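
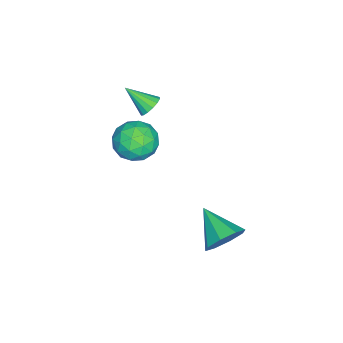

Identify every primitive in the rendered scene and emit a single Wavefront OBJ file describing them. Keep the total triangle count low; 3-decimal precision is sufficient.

v -1.551 -3.07 0.987
v -0.911 -3.029 0.05
v -2.769 -4.131 0.11
v -2.129 -4.09 -0.827
v -1.763 -4.657 0.086
v -1.01 -4.002 0.628
v -2.67 -3.158 -0.468
v -1.917 -2.503 0.074
v -1.603 -3.084 -0.85
v -1.042 -4.011 -0.507
v -2.638 -3.149 0.667
v -2.077 -4.076 1.01
v -1.124 -2.957 0.595
v -2.556 -4.203 -0.435
v -2.341 -4.537 0.102
v -1.965 -4.513 -0.449
v -1.183 -3.528 0.935
v -0.807 -3.504 0.384
v -1.307 -4.461 0.406
v -2.873 -3.656 -0.224
v -2.497 -3.632 -0.775
v -1.715 -2.647 0.609
v -1.339 -2.623 0.058
v -2.373 -2.699 -0.246
v -1.155 -2.965 -0.484
v -1.87 -3.588 -1
v -2.188 -3.041 -0.789
v -1.746 -2.655 -0.47
v -0.825 -3.509 -0.283
v -1.541 -4.133 -0.798
v -1.326 -4.466 -0.261
v -0.883 -4.081 0.057
v -1.232 -3.542 -0.811
v -2.139 -3.027 0.958
v -2.855 -3.651 0.443
v -2.797 -3.079 0.103
v -2.354 -2.694 0.421
v -1.81 -3.572 1.16
v -2.525 -4.195 0.644
v -1.934 -4.505 0.63
v -1.492 -4.119 0.949
v -2.448 -3.618 0.971
v -1.644 -2.784 3.076
v -1.042 -2.895 2.977
v -1.716 -3.976 3.984
v -1.05 -2.701 3.232
v -1.217 -2.528 3.446
v -1.498 -2.424 3.56
v -1.819 -2.417 3.544
v -2.092 -2.508 3.404
v -2.246 -2.673 3.175
v -2.238 -2.867 2.92
v -2.071 -3.04 2.707
v -1.79 -3.143 2.593
v -1.47 -3.151 2.608
v -1.196 -3.06 2.749
v 2.284 1.861 -1.211
v 2.944 1.834 -0.447
v 1.256 0.559 -0.369
v 2.381 2.352 -0.333
v 1.761 2.582 -0.734
v 1.447 2.39 -1.414
v 1.624 1.888 -1.975
v 2.187 1.371 -2.088
v 2.807 1.141 -1.688
v 3.12 1.332 -1.008
f 1 38 17
f 38 12 41
f 17 41 6
f 38 41 17
f 1 17 13
f 17 6 18
f 13 18 2
f 17 18 13
f 1 13 22
f 13 2 23
f 22 23 8
f 13 23 22
f 1 22 34
f 22 8 37
f 34 37 11
f 22 37 34
f 1 34 38
f 34 11 42
f 38 42 12
f 34 42 38
f 2 18 29
f 18 6 32
f 29 32 10
f 18 32 29
f 6 41 19
f 41 12 40
f 19 40 5
f 41 40 19
f 12 42 39
f 42 11 35
f 39 35 3
f 42 35 39
f 11 37 36
f 37 8 24
f 36 24 7
f 37 24 36
f 8 23 28
f 23 2 25
f 28 25 9
f 23 25 28
f 4 30 16
f 30 10 31
f 16 31 5
f 30 31 16
f 4 16 14
f 16 5 15
f 14 15 3
f 16 15 14
f 4 14 21
f 14 3 20
f 21 20 7
f 14 20 21
f 4 21 26
f 21 7 27
f 26 27 9
f 21 27 26
f 4 26 30
f 26 9 33
f 30 33 10
f 26 33 30
f 5 31 19
f 31 10 32
f 19 32 6
f 31 32 19
f 3 15 39
f 15 5 40
f 39 40 12
f 15 40 39
f 7 20 36
f 20 3 35
f 36 35 11
f 20 35 36
f 9 27 28
f 27 7 24
f 28 24 8
f 27 24 28
f 10 33 29
f 33 9 25
f 29 25 2
f 33 25 29
f 44 43 46
f 44 46 45
f 46 43 47
f 46 47 45
f 47 43 48
f 47 48 45
f 48 43 49
f 48 49 45
f 49 43 50
f 49 50 45
f 50 43 51
f 50 51 45
f 51 43 52
f 51 52 45
f 52 43 53
f 52 53 45
f 53 43 54
f 53 54 45
f 54 43 55
f 54 55 45
f 55 43 56
f 55 56 45
f 56 43 44
f 56 44 45
f 58 57 60
f 58 60 59
f 60 57 61
f 60 61 59
f 61 57 62
f 61 62 59
f 62 57 63
f 62 63 59
f 63 57 64
f 63 64 59
f 64 57 65
f 64 65 59
f 65 57 66
f 65 66 59
f 66 57 58
f 66 58 59



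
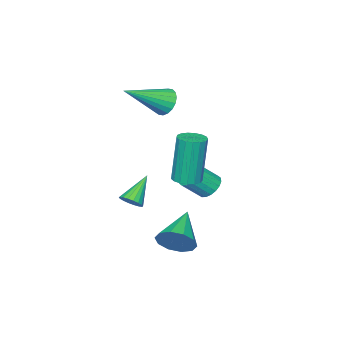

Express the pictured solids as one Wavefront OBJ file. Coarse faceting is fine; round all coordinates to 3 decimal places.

v 2.663 3.875 0.391
v 3.239 4.022 0.473
v 2.932 4.032 2.611
v 2.357 3.885 2.529
v 3.106 4.275 0.452
v 2.799 4.286 2.591
v 2.871 4.437 0.418
v 2.564 4.448 2.556
v 2.589 4.47 0.377
v 2.282 4.481 2.515
v 2.324 4.366 0.34
v 2.017 4.377 2.478
v 2.136 4.15 0.314
v 1.829 4.161 2.452
v 2.07 3.871 0.306
v 1.763 3.882 2.444
v 2.139 3.593 0.317
v 1.832 3.603 2.455
v 2.329 3.379 0.345
v 2.022 3.39 2.483
v 2.595 3.279 0.384
v 2.288 3.289 2.522
v 2.877 3.315 0.424
v 2.57 3.326 2.562
v 3.11 3.479 0.457
v 2.803 3.49 2.595
v 3.241 3.734 0.475
v 2.934 3.745 2.613
v 2.807 3.459 -3.229
v 3.281 3.023 -2.675
v 1.313 2.801 -2.471
v 3.179 3.494 -2.466
v 2.935 3.952 -2.549
v 2.642 4.222 -2.892
v 2.412 4.2 -3.363
v 2.333 3.895 -3.784
v 2.435 3.424 -3.993
v 2.679 2.966 -3.91
v 2.971 2.697 -3.567
v 3.201 2.718 -3.095
v 3.301 1.598 -1.458
v 3.598 1.294 -1.158
v 2.219 1.502 -0.482
v 3.648 1.507 -1.082
v 3.629 1.738 -1.08
v 3.546 1.941 -1.153
v 3.413 2.076 -1.287
v 3.259 2.116 -1.454
v 3.112 2.053 -1.622
v 3.003 1.901 -1.758
v 2.953 1.688 -1.834
v 2.972 1.457 -1.836
v 3.056 1.255 -1.763
v 3.188 1.12 -1.629
v 3.343 1.079 -1.462
v 3.489 1.142 -1.294
v -1.927 1.322 -3.029
v -1.398 1.547 -3.333
v -0.725 1.042 -2.535
v -1.253 0.818 -2.231
v -1.46 1.759 -3.147
v -0.786 1.254 -2.349
v -1.614 1.885 -2.937
v -0.941 1.38 -2.139
v -1.83 1.899 -2.746
v -1.157 1.394 -1.947
v -2.066 1.8 -2.61
v -1.392 1.295 -1.812
v -2.274 1.605 -2.558
v -1.6 1.1 -1.759
v -2.413 1.355 -2.599
v -1.739 0.85 -1.8
v -2.455 1.098 -2.725
v -1.782 0.593 -1.927
v -2.394 0.886 -2.911
v -1.72 0.381 -2.113
v -2.239 0.76 -3.121
v -1.566 0.255 -2.323
v -2.023 0.746 -3.313
v -1.35 0.241 -2.514
v -1.788 0.845 -3.448
v -1.114 0.34 -2.65
v -1.58 1.04 -3.501
v -0.906 0.535 -2.702
v -1.441 1.29 -3.46
v -0.767 0.785 -2.661
v -1.25 -0.488 1.61
v -0.822 -0.263 1.077
v 0.47 -1.252 2.67
v -0.83 -0.01 1.273
v -0.922 0.148 1.536
v -1.078 0.181 1.814
v -1.269 0.081 2.051
v -1.456 -0.132 2.201
v -1.602 -0.415 2.234
v -1.678 -0.713 2.143
v -1.67 -0.966 1.947
v -1.578 -1.124 1.684
v -1.422 -1.157 1.406
v -1.231 -1.057 1.169
v -1.044 -0.844 1.019
v -0.898 -0.561 0.986
f 2 1 5
f 2 5 3
f 3 5 6
f 3 6 4
f 5 1 7
f 5 7 6
f 6 7 8
f 6 8 4
f 7 1 9
f 7 9 8
f 8 9 10
f 8 10 4
f 9 1 11
f 9 11 10
f 10 11 12
f 10 12 4
f 11 1 13
f 11 13 12
f 12 13 14
f 12 14 4
f 13 1 15
f 13 15 14
f 14 15 16
f 14 16 4
f 15 1 17
f 15 17 16
f 16 17 18
f 16 18 4
f 17 1 19
f 17 19 18
f 18 19 20
f 18 20 4
f 19 1 21
f 19 21 20
f 20 21 22
f 20 22 4
f 21 1 23
f 21 23 22
f 22 23 24
f 22 24 4
f 23 1 25
f 23 25 24
f 24 25 26
f 24 26 4
f 25 1 27
f 25 27 26
f 26 27 28
f 26 28 4
f 27 1 2
f 27 2 28
f 28 2 3
f 28 3 4
f 30 29 32
f 30 32 31
f 32 29 33
f 32 33 31
f 33 29 34
f 33 34 31
f 34 29 35
f 34 35 31
f 35 29 36
f 35 36 31
f 36 29 37
f 36 37 31
f 37 29 38
f 37 38 31
f 38 29 39
f 38 39 31
f 39 29 40
f 39 40 31
f 40 29 30
f 40 30 31
f 42 41 44
f 42 44 43
f 44 41 45
f 44 45 43
f 45 41 46
f 45 46 43
f 46 41 47
f 46 47 43
f 47 41 48
f 47 48 43
f 48 41 49
f 48 49 43
f 49 41 50
f 49 50 43
f 50 41 51
f 50 51 43
f 51 41 52
f 51 52 43
f 52 41 53
f 52 53 43
f 53 41 54
f 53 54 43
f 54 41 55
f 54 55 43
f 55 41 56
f 55 56 43
f 56 41 42
f 56 42 43
f 58 57 61
f 58 61 59
f 59 61 62
f 59 62 60
f 61 57 63
f 61 63 62
f 62 63 64
f 62 64 60
f 63 57 65
f 63 65 64
f 64 65 66
f 64 66 60
f 65 57 67
f 65 67 66
f 66 67 68
f 66 68 60
f 67 57 69
f 67 69 68
f 68 69 70
f 68 70 60
f 69 57 71
f 69 71 70
f 70 71 72
f 70 72 60
f 71 57 73
f 71 73 72
f 72 73 74
f 72 74 60
f 73 57 75
f 73 75 74
f 74 75 76
f 74 76 60
f 75 57 77
f 75 77 76
f 76 77 78
f 76 78 60
f 77 57 79
f 77 79 78
f 78 79 80
f 78 80 60
f 79 57 81
f 79 81 80
f 80 81 82
f 80 82 60
f 81 57 83
f 81 83 82
f 82 83 84
f 82 84 60
f 83 57 85
f 83 85 84
f 84 85 86
f 84 86 60
f 85 57 58
f 85 58 86
f 86 58 59
f 86 59 60
f 88 87 90
f 88 90 89
f 90 87 91
f 90 91 89
f 91 87 92
f 91 92 89
f 92 87 93
f 92 93 89
f 93 87 94
f 93 94 89
f 94 87 95
f 94 95 89
f 95 87 96
f 95 96 89
f 96 87 97
f 96 97 89
f 97 87 98
f 97 98 89
f 98 87 99
f 98 99 89
f 99 87 100
f 99 100 89
f 100 87 101
f 100 101 89
f 101 87 102
f 101 102 89
f 102 87 88
f 102 88 89



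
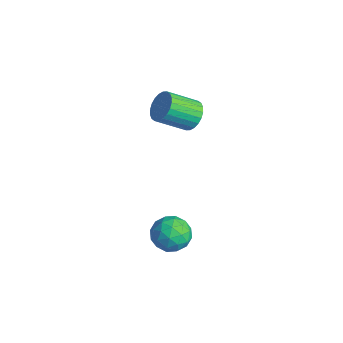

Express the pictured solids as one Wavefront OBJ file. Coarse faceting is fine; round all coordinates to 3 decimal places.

v -2.242 1.051 -1.021
v -1.379 0.893 -0.871
v -1.835 -0.589 0.192
v -2.698 -0.431 0.041
v -1.456 1.106 -0.607
v -1.912 -0.376 0.455
v -1.652 1.31 -0.407
v -2.109 -0.172 0.656
v -1.939 1.475 -0.3
v -2.395 -0.007 0.763
v -2.271 1.575 -0.303
v -2.728 0.093 0.76
v -2.599 1.596 -0.415
v -3.056 0.114 0.648
v -2.873 1.533 -0.62
v -3.329 0.051 0.443
v -3.05 1.398 -0.885
v -3.507 -0.085 0.177
v -3.105 1.209 -1.172
v -3.561 -0.273 -0.109
v -3.028 0.996 -1.435
v -3.484 -0.486 -0.373
v -2.831 0.792 -1.636
v -3.288 -0.69 -0.573
v -2.545 0.627 -1.743
v -3.001 -0.855 -0.68
v -2.212 0.527 -1.74
v -2.669 -0.955 -0.677
v -1.884 0.506 -1.628
v -2.341 -0.976 -0.565
v -1.611 0.569 -1.423
v -2.067 -0.913 -0.36
v -1.433 0.705 -1.157
v -1.89 -0.778 -0.095
v 3.186 -2.737 -3.911
v 4.002 -2.612 -3.295
v 2.758 -4.108 -3.065
v 3.574 -3.983 -2.449
v 2.786 -3.321 -2.401
v 3.051 -2.473 -2.924
v 3.709 -4.247 -3.436
v 3.974 -3.399 -3.959
v 4.326 -3.545 -3.001
v 3.755 -2.973 -2.362
v 3.005 -3.747 -3.998
v 2.434 -3.175 -3.359
v 3.632 -2.554 -3.677
v 3.128 -4.166 -2.683
v 2.665 -3.777 -2.655
v 3.145 -3.703 -2.293
v 3.072 -2.472 -3.459
v 3.552 -2.399 -3.097
v 2.838 -2.816 -2.572
v 3.208 -4.321 -3.263
v 3.688 -4.248 -2.901
v 3.615 -3.017 -4.067
v 4.095 -2.943 -3.705
v 3.922 -3.904 -3.788
v 4.302 -3.029 -3.142
v 4.05 -3.835 -2.645
v 4.129 -3.99 -3.226
v 4.285 -3.492 -3.533
v 3.966 -2.692 -2.766
v 3.715 -3.499 -2.269
v 3.252 -3.109 -2.241
v 3.407 -2.611 -2.548
v 4.156 -3.241 -2.594
v 3.045 -3.221 -4.091
v 2.794 -4.028 -3.594
v 3.353 -4.109 -3.812
v 3.508 -3.611 -4.119
v 2.71 -2.885 -3.715
v 2.458 -3.691 -3.218
v 2.475 -3.228 -2.827
v 2.631 -2.73 -3.134
v 2.604 -3.479 -3.766
f 2 1 5
f 2 5 3
f 3 5 6
f 3 6 4
f 5 1 7
f 5 7 6
f 6 7 8
f 6 8 4
f 7 1 9
f 7 9 8
f 8 9 10
f 8 10 4
f 9 1 11
f 9 11 10
f 10 11 12
f 10 12 4
f 11 1 13
f 11 13 12
f 12 13 14
f 12 14 4
f 13 1 15
f 13 15 14
f 14 15 16
f 14 16 4
f 15 1 17
f 15 17 16
f 16 17 18
f 16 18 4
f 17 1 19
f 17 19 18
f 18 19 20
f 18 20 4
f 19 1 21
f 19 21 20
f 20 21 22
f 20 22 4
f 21 1 23
f 21 23 22
f 22 23 24
f 22 24 4
f 23 1 25
f 23 25 24
f 24 25 26
f 24 26 4
f 25 1 27
f 25 27 26
f 26 27 28
f 26 28 4
f 27 1 29
f 27 29 28
f 28 29 30
f 28 30 4
f 29 1 31
f 29 31 30
f 30 31 32
f 30 32 4
f 31 1 33
f 31 33 32
f 32 33 34
f 32 34 4
f 33 1 2
f 33 2 34
f 34 2 3
f 34 3 4
f 35 72 51
f 72 46 75
f 51 75 40
f 72 75 51
f 35 51 47
f 51 40 52
f 47 52 36
f 51 52 47
f 35 47 56
f 47 36 57
f 56 57 42
f 47 57 56
f 35 56 68
f 56 42 71
f 68 71 45
f 56 71 68
f 35 68 72
f 68 45 76
f 72 76 46
f 68 76 72
f 36 52 63
f 52 40 66
f 63 66 44
f 52 66 63
f 40 75 53
f 75 46 74
f 53 74 39
f 75 74 53
f 46 76 73
f 76 45 69
f 73 69 37
f 76 69 73
f 45 71 70
f 71 42 58
f 70 58 41
f 71 58 70
f 42 57 62
f 57 36 59
f 62 59 43
f 57 59 62
f 38 64 50
f 64 44 65
f 50 65 39
f 64 65 50
f 38 50 48
f 50 39 49
f 48 49 37
f 50 49 48
f 38 48 55
f 48 37 54
f 55 54 41
f 48 54 55
f 38 55 60
f 55 41 61
f 60 61 43
f 55 61 60
f 38 60 64
f 60 43 67
f 64 67 44
f 60 67 64
f 39 65 53
f 65 44 66
f 53 66 40
f 65 66 53
f 37 49 73
f 49 39 74
f 73 74 46
f 49 74 73
f 41 54 70
f 54 37 69
f 70 69 45
f 54 69 70
f 43 61 62
f 61 41 58
f 62 58 42
f 61 58 62
f 44 67 63
f 67 43 59
f 63 59 36
f 67 59 63



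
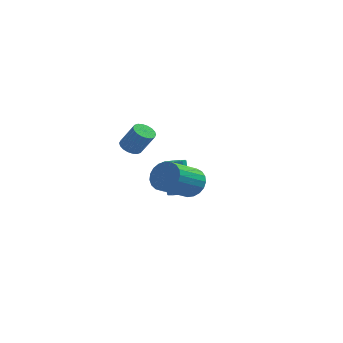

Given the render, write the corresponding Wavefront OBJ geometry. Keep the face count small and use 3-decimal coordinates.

v 0.526 2.138 -4.041
v 0.985 2.569 -4.046
v 0.553 3.053 -1.964
v 0.094 2.622 -1.959
v 0.655 2.744 -4.155
v 0.223 3.228 -2.074
v 0.275 2.687 -4.22
v -0.157 3.171 -2.139
v -0.009 2.421 -4.217
v -0.44 2.905 -2.136
v -0.088 2.046 -4.147
v -0.52 2.53 -2.065
v 0.067 1.707 -4.036
v -0.365 2.191 -1.954
v 0.397 1.532 -3.926
v -0.035 2.016 -1.845
v 0.777 1.589 -3.861
v 0.345 2.073 -1.78
v 1.06 1.855 -3.864
v 0.629 2.339 -1.783
v 1.14 2.23 -3.935
v 0.708 2.714 -1.853
v 2.811 -2.841 -1.091
v 3.437 -3.36 -1.5
v 2.695 -4.998 -0.557
v 2.069 -4.479 -0.149
v 3.615 -3.257 -1.183
v 2.873 -4.895 -0.24
v 3.654 -3.083 -0.849
v 2.912 -4.721 0.094
v 3.547 -2.867 -0.557
v 2.806 -4.505 0.386
v 3.313 -2.646 -0.358
v 2.572 -4.284 0.585
v 2.992 -2.459 -0.286
v 2.251 -4.097 0.657
v 2.64 -2.338 -0.353
v 1.898 -3.976 0.59
v 2.317 -2.304 -0.547
v 1.576 -3.942 0.396
v 2.08 -2.363 -0.836
v 1.338 -4.001 0.107
v 1.969 -2.505 -1.169
v 1.227 -4.142 -0.226
v 2.003 -2.704 -1.488
v 1.262 -4.342 -0.545
v 2.178 -2.928 -1.739
v 1.436 -4.565 -0.796
v 2.461 -3.136 -1.878
v 1.72 -4.774 -0.935
v 2.805 -3.293 -1.881
v 2.064 -4.931 -0.938
v 3.15 -3.373 -1.747
v 2.409 -5.01 -0.805
v -0.336 -2.592 0.825
v 0.023 -2.116 0.657
v 0.814 -2.291 1.847
v 0.456 -2.768 2.015
v -0.175 -1.994 0.806
v 0.617 -2.169 1.996
v -0.404 -1.991 0.959
v 0.387 -2.166 2.149
v -0.62 -2.107 1.086
v 0.171 -2.282 2.276
v -0.78 -2.319 1.161
v 0.012 -2.494 2.351
v -0.852 -2.586 1.169
v -0.06 -2.761 2.359
v -0.821 -2.853 1.109
v -0.029 -3.028 2.299
v -0.694 -3.069 0.993
v 0.097 -3.244 2.183
v -0.497 -3.191 0.844
v 0.295 -3.366 2.034
v -0.267 -3.194 0.691
v 0.524 -3.369 1.881
v -0.051 -3.078 0.564
v 0.74 -3.253 1.754
v 0.108 -2.866 0.489
v 0.9 -3.041 1.679
v 0.18 -2.599 0.481
v 0.972 -2.774 1.671
v 0.149 -2.332 0.541
v 0.941 -2.507 1.731
f 2 1 5
f 2 5 3
f 3 5 6
f 3 6 4
f 5 1 7
f 5 7 6
f 6 7 8
f 6 8 4
f 7 1 9
f 7 9 8
f 8 9 10
f 8 10 4
f 9 1 11
f 9 11 10
f 10 11 12
f 10 12 4
f 11 1 13
f 11 13 12
f 12 13 14
f 12 14 4
f 13 1 15
f 13 15 14
f 14 15 16
f 14 16 4
f 15 1 17
f 15 17 16
f 16 17 18
f 16 18 4
f 17 1 19
f 17 19 18
f 18 19 20
f 18 20 4
f 19 1 21
f 19 21 20
f 20 21 22
f 20 22 4
f 21 1 2
f 21 2 22
f 22 2 3
f 22 3 4
f 24 23 27
f 24 27 25
f 25 27 28
f 25 28 26
f 27 23 29
f 27 29 28
f 28 29 30
f 28 30 26
f 29 23 31
f 29 31 30
f 30 31 32
f 30 32 26
f 31 23 33
f 31 33 32
f 32 33 34
f 32 34 26
f 33 23 35
f 33 35 34
f 34 35 36
f 34 36 26
f 35 23 37
f 35 37 36
f 36 37 38
f 36 38 26
f 37 23 39
f 37 39 38
f 38 39 40
f 38 40 26
f 39 23 41
f 39 41 40
f 40 41 42
f 40 42 26
f 41 23 43
f 41 43 42
f 42 43 44
f 42 44 26
f 43 23 45
f 43 45 44
f 44 45 46
f 44 46 26
f 45 23 47
f 45 47 46
f 46 47 48
f 46 48 26
f 47 23 49
f 47 49 48
f 48 49 50
f 48 50 26
f 49 23 51
f 49 51 50
f 50 51 52
f 50 52 26
f 51 23 53
f 51 53 52
f 52 53 54
f 52 54 26
f 53 23 24
f 53 24 54
f 54 24 25
f 54 25 26
f 56 55 59
f 56 59 57
f 57 59 60
f 57 60 58
f 59 55 61
f 59 61 60
f 60 61 62
f 60 62 58
f 61 55 63
f 61 63 62
f 62 63 64
f 62 64 58
f 63 55 65
f 63 65 64
f 64 65 66
f 64 66 58
f 65 55 67
f 65 67 66
f 66 67 68
f 66 68 58
f 67 55 69
f 67 69 68
f 68 69 70
f 68 70 58
f 69 55 71
f 69 71 70
f 70 71 72
f 70 72 58
f 71 55 73
f 71 73 72
f 72 73 74
f 72 74 58
f 73 55 75
f 73 75 74
f 74 75 76
f 74 76 58
f 75 55 77
f 75 77 76
f 76 77 78
f 76 78 58
f 77 55 79
f 77 79 78
f 78 79 80
f 78 80 58
f 79 55 81
f 79 81 80
f 80 81 82
f 80 82 58
f 81 55 83
f 81 83 82
f 82 83 84
f 82 84 58
f 83 55 56
f 83 56 84
f 84 56 57
f 84 57 58



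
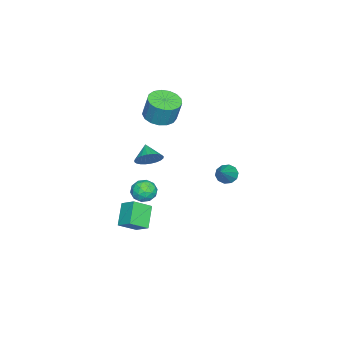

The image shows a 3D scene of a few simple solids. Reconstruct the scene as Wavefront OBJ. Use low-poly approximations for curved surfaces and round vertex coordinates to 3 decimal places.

v 1.919 0.599 1.756
v 2.5 0.358 2.312
v 1.121 0.081 2.364
v 2.408 0.646 2.437
v 2.242 0.928 2.458
v 2.026 1.159 2.372
v 1.794 1.305 2.193
v 1.581 1.344 1.947
v 1.42 1.269 1.671
v 1.335 1.093 1.409
v 1.338 0.841 1.199
v 1.43 0.552 1.074
v 1.597 0.27 1.053
v 1.812 0.039 1.139
v 2.044 -0.107 1.318
v 2.257 -0.146 1.565
v 2.419 -0.071 1.84
v 2.504 0.106 2.102
v -2.958 3.584 -1.942
v -2.523 3.586 -2.49
v -1.442 3.696 -0.738
v -2.626 3.996 -2.399
v -2.855 4.249 -2.134
v -3.124 4.248 -1.795
v -3.33 3.993 -1.512
v -3.394 3.582 -1.394
v -3.291 3.171 -1.485
v -3.061 2.919 -1.75
v -2.793 2.92 -2.089
v -2.587 3.175 -2.372
v -1.006 -0.199 -2.612
v -0.557 -0.199 -3.323
v -0.063 -0.981 -2.017
v 0.386 -0.981 -2.728
v 0.312 -0.274 -2.278
v -0.271 0.209 -2.645
v -0.349 -1.389 -2.695
v -0.932 -0.906 -3.062
v -0.151 -0.934 -3.374
v 0.257 -0.246 -3.117
v -0.877 -0.934 -2.223
v -0.469 -0.246 -1.966
v -0.864 -0.131 -3.019
v 0.244 -1.049 -2.321
v 0.201 -0.634 -2.056
v 0.464 -0.634 -2.474
v -0.696 0.109 -2.621
v -0.432 0.109 -3.039
v 0.079 0.065 -2.425
v -0.188 -1.289 -2.301
v 0.076 -1.289 -2.719
v -1.084 -0.546 -2.866
v -0.821 -0.546 -3.284
v -0.699 -1.245 -2.915
v -0.362 -0.563 -3.468
v 0.192 -1.022 -3.118
v -0.24 -1.262 -3.099
v -0.582 -0.978 -3.315
v -0.122 -0.158 -3.316
v 0.432 -0.617 -2.967
v 0.389 -0.202 -2.702
v 0.047 0.082 -2.918
v 0.117 -0.59 -3.347
v -1.052 -0.563 -2.373
v -0.498 -1.022 -2.024
v -0.667 -1.262 -2.422
v -1.009 -0.978 -2.638
v -0.812 -0.158 -2.222
v -0.258 -0.617 -1.872
v -0.038 -0.202 -2.025
v -0.38 0.082 -2.241
v -0.737 -0.59 -1.993
v -2.132 -0.285 2.784
v -1.302 -0.877 2.834
v -1.099 -0.467 4.326
v -1.928 0.125 4.276
v -1.128 -0.444 2.691
v -0.925 -0.034 4.183
v -1.184 0.025 2.57
v -0.981 0.436 4.061
v -1.457 0.424 2.497
v -1.254 0.834 3.989
v -1.884 0.66 2.491
v -1.681 1.07 3.982
v -2.368 0.679 2.551
v -2.165 1.09 4.042
v -2.798 0.478 2.665
v -2.595 0.888 4.156
v -3.075 0.101 2.807
v -2.872 0.512 4.298
v -3.136 -0.363 2.943
v -2.933 0.047 4.434
v -2.967 -0.81 3.043
v -2.764 -0.4 4.534
v -2.606 -1.137 3.083
v -2.403 -0.727 4.575
v -2.137 -1.268 3.056
v -1.934 -0.858 4.547
v -1.666 -1.175 2.966
v -1.463 -0.764 4.457
v -0.006 -0.726 -3.996
v 0.355 0.162 -3.378
v 1.205 -0.497 -5.032
v 1.565 0.391 -4.414
v 0.775 -1.551 -3.266
v 1.135 -0.663 -2.648
v 1.985 -1.322 -4.302
v 2.346 -0.434 -3.684
f 2 1 4
f 2 4 3
f 4 1 5
f 4 5 3
f 5 1 6
f 5 6 3
f 6 1 7
f 6 7 3
f 7 1 8
f 7 8 3
f 8 1 9
f 8 9 3
f 9 1 10
f 9 10 3
f 10 1 11
f 10 11 3
f 11 1 12
f 11 12 3
f 12 1 13
f 12 13 3
f 13 1 14
f 13 14 3
f 14 1 15
f 14 15 3
f 15 1 16
f 15 16 3
f 16 1 17
f 16 17 3
f 17 1 18
f 17 18 3
f 18 1 2
f 18 2 3
f 20 19 22
f 20 22 21
f 22 19 23
f 22 23 21
f 23 19 24
f 23 24 21
f 24 19 25
f 24 25 21
f 25 19 26
f 25 26 21
f 26 19 27
f 26 27 21
f 27 19 28
f 27 28 21
f 28 19 29
f 28 29 21
f 29 19 30
f 29 30 21
f 30 19 20
f 30 20 21
f 31 68 47
f 68 42 71
f 47 71 36
f 68 71 47
f 31 47 43
f 47 36 48
f 43 48 32
f 47 48 43
f 31 43 52
f 43 32 53
f 52 53 38
f 43 53 52
f 31 52 64
f 52 38 67
f 64 67 41
f 52 67 64
f 31 64 68
f 64 41 72
f 68 72 42
f 64 72 68
f 32 48 59
f 48 36 62
f 59 62 40
f 48 62 59
f 36 71 49
f 71 42 70
f 49 70 35
f 71 70 49
f 42 72 69
f 72 41 65
f 69 65 33
f 72 65 69
f 41 67 66
f 67 38 54
f 66 54 37
f 67 54 66
f 38 53 58
f 53 32 55
f 58 55 39
f 53 55 58
f 34 60 46
f 60 40 61
f 46 61 35
f 60 61 46
f 34 46 44
f 46 35 45
f 44 45 33
f 46 45 44
f 34 44 51
f 44 33 50
f 51 50 37
f 44 50 51
f 34 51 56
f 51 37 57
f 56 57 39
f 51 57 56
f 34 56 60
f 56 39 63
f 60 63 40
f 56 63 60
f 35 61 49
f 61 40 62
f 49 62 36
f 61 62 49
f 33 45 69
f 45 35 70
f 69 70 42
f 45 70 69
f 37 50 66
f 50 33 65
f 66 65 41
f 50 65 66
f 39 57 58
f 57 37 54
f 58 54 38
f 57 54 58
f 40 63 59
f 63 39 55
f 59 55 32
f 63 55 59
f 74 73 77
f 74 77 75
f 75 77 78
f 75 78 76
f 77 73 79
f 77 79 78
f 78 79 80
f 78 80 76
f 79 73 81
f 79 81 80
f 80 81 82
f 80 82 76
f 81 73 83
f 81 83 82
f 82 83 84
f 82 84 76
f 83 73 85
f 83 85 84
f 84 85 86
f 84 86 76
f 85 73 87
f 85 87 86
f 86 87 88
f 86 88 76
f 87 73 89
f 87 89 88
f 88 89 90
f 88 90 76
f 89 73 91
f 89 91 90
f 90 91 92
f 90 92 76
f 91 73 93
f 91 93 92
f 92 93 94
f 92 94 76
f 93 73 95
f 93 95 94
f 94 95 96
f 94 96 76
f 95 73 97
f 95 97 96
f 96 97 98
f 96 98 76
f 97 73 99
f 97 99 98
f 98 99 100
f 98 100 76
f 99 73 74
f 99 74 100
f 100 74 75
f 100 75 76
f 102 104 101
f 105 102 101
f 101 104 103
f 103 105 101
f 102 108 104
f 106 102 105
f 106 108 102
f 104 108 103
f 107 105 103
f 103 108 107
f 107 106 105
f 108 106 107



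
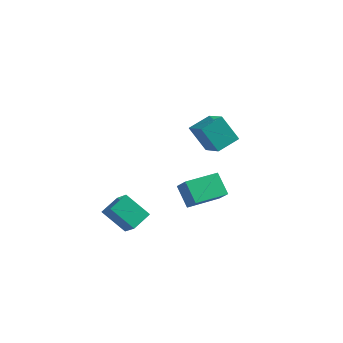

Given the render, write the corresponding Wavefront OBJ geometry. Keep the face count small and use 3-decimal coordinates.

v 1.1 -0.248 -3.903
v 1.823 -0.713 -2.941
v 0.145 0.469 -2.838
v 0.869 0.005 -1.876
v 2.351 1.535 -3.984
v 3.075 1.071 -3.022
v 1.397 2.253 -2.919
v 2.12 1.788 -1.957
v -2.995 -2.984 -3.612
v -2.048 -3.763 -2.449
v -2.586 -1.777 -3.137
v -1.639 -2.556 -1.974
v -1.521 -3.004 -4.826
v -0.574 -3.783 -3.663
v -1.112 -1.797 -4.351
v -0.165 -2.576 -3.188
v 1.247 -0.395 3.14
v 2.459 -1.5 4.156
v 1.97 0.806 3.583
v 3.183 -0.299 4.599
v 2.337 -0.521 1.701
v 3.55 -1.626 2.717
v 3.061 0.68 2.144
v 4.273 -0.425 3.16
f 2 4 1
f 5 2 1
f 1 4 3
f 3 5 1
f 2 8 4
f 6 2 5
f 6 8 2
f 4 8 3
f 7 5 3
f 3 8 7
f 7 6 5
f 8 6 7
f 10 12 9
f 13 10 9
f 9 12 11
f 11 13 9
f 10 16 12
f 14 10 13
f 14 16 10
f 12 16 11
f 15 13 11
f 11 16 15
f 15 14 13
f 16 14 15
f 18 20 17
f 21 18 17
f 17 20 19
f 19 21 17
f 18 24 20
f 22 18 21
f 22 24 18
f 20 24 19
f 23 21 19
f 19 24 23
f 23 22 21
f 24 22 23



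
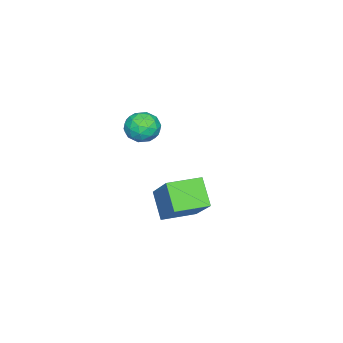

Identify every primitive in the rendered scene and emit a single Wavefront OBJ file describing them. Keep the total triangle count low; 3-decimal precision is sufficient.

v 1.884 0.124 3.854
v 2.247 -0.218 3.468
v 1.273 -0.682 3.992
v 1.636 -1.024 3.606
v 1.856 -0.847 4.17
v 2.233 -0.349 4.085
v 1.287 -0.551 3.375
v 1.664 -0.053 3.29
v 1.878 -0.635 3.172
v 2.229 -0.818 3.663
v 1.291 -0.082 3.797
v 1.642 -0.265 4.288
v 2.119 0.024 3.649
v 1.401 -0.924 3.811
v 1.53 -0.82 4.143
v 1.743 -1.02 3.915
v 2.111 -0.053 4.012
v 2.324 -0.254 3.784
v 2.094 -0.624 4.197
v 1.196 -0.646 3.676
v 1.409 -0.847 3.448
v 1.777 0.12 3.545
v 1.99 -0.08 3.317
v 1.426 -0.276 3.263
v 2.116 -0.422 3.248
v 1.756 -0.896 3.329
v 1.551 -0.618 3.193
v 1.773 -0.326 3.143
v 2.322 -0.53 3.536
v 1.963 -1.003 3.617
v 2.092 -0.899 3.949
v 2.314 -0.606 3.899
v 2.105 -0.775 3.362
v 1.557 0.103 3.843
v 1.198 -0.37 3.924
v 1.206 -0.294 3.561
v 1.428 -0.001 3.511
v 1.764 -0.004 4.131
v 1.404 -0.478 4.212
v 1.747 -0.574 4.317
v 1.969 -0.282 4.267
v 1.415 -0.125 4.098
v 0.462 -0.754 -0.164
v 1.551 0.267 1.212
v -0.382 0.112 -0.139
v 0.707 1.134 1.236
v 1.013 -0.194 -1.016
v 2.102 0.828 0.359
v 0.169 0.673 -0.992
v 1.258 1.694 0.384
f 1 38 17
f 38 12 41
f 17 41 6
f 38 41 17
f 1 17 13
f 17 6 18
f 13 18 2
f 17 18 13
f 1 13 22
f 13 2 23
f 22 23 8
f 13 23 22
f 1 22 34
f 22 8 37
f 34 37 11
f 22 37 34
f 1 34 38
f 34 11 42
f 38 42 12
f 34 42 38
f 2 18 29
f 18 6 32
f 29 32 10
f 18 32 29
f 6 41 19
f 41 12 40
f 19 40 5
f 41 40 19
f 12 42 39
f 42 11 35
f 39 35 3
f 42 35 39
f 11 37 36
f 37 8 24
f 36 24 7
f 37 24 36
f 8 23 28
f 23 2 25
f 28 25 9
f 23 25 28
f 4 30 16
f 30 10 31
f 16 31 5
f 30 31 16
f 4 16 14
f 16 5 15
f 14 15 3
f 16 15 14
f 4 14 21
f 14 3 20
f 21 20 7
f 14 20 21
f 4 21 26
f 21 7 27
f 26 27 9
f 21 27 26
f 4 26 30
f 26 9 33
f 30 33 10
f 26 33 30
f 5 31 19
f 31 10 32
f 19 32 6
f 31 32 19
f 3 15 39
f 15 5 40
f 39 40 12
f 15 40 39
f 7 20 36
f 20 3 35
f 36 35 11
f 20 35 36
f 9 27 28
f 27 7 24
f 28 24 8
f 27 24 28
f 10 33 29
f 33 9 25
f 29 25 2
f 33 25 29
f 44 46 43
f 47 44 43
f 43 46 45
f 45 47 43
f 44 50 46
f 48 44 47
f 48 50 44
f 46 50 45
f 49 47 45
f 45 50 49
f 49 48 47
f 50 48 49



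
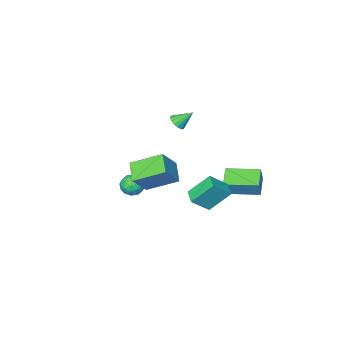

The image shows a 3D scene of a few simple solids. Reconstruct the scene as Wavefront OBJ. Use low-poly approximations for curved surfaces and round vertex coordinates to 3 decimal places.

v 0.875 -3.056 -3.097
v 1.413 -2.978 -2.571
v 0.467 -4.062 -2.529
v 1.005 -3.984 -2.003
v 0.435 -3.487 -2.038
v 0.687 -2.865 -2.388
v 1.193 -4.175 -2.712
v 1.445 -3.553 -3.062
v 1.61 -3.669 -2.333
v 1.142 -3.244 -1.916
v 0.738 -3.796 -3.184
v 0.27 -3.371 -2.767
v 1.18 -2.929 -2.884
v 0.7 -4.111 -2.216
v 0.365 -3.819 -2.237
v 0.682 -3.773 -1.927
v 0.753 -2.863 -2.776
v 1.07 -2.817 -2.467
v 0.495 -3.116 -2.154
v 0.81 -4.223 -2.633
v 1.127 -4.177 -2.324
v 1.198 -3.267 -3.173
v 1.515 -3.221 -2.863
v 1.385 -3.924 -2.946
v 1.612 -3.289 -2.435
v 1.372 -3.88 -2.101
v 1.482 -3.992 -2.517
v 1.631 -3.627 -2.723
v 1.337 -3.039 -2.19
v 1.097 -3.631 -1.856
v 0.762 -3.339 -1.876
v 0.91 -2.973 -2.083
v 1.453 -3.446 -2.05
v 0.783 -3.409 -3.244
v 0.543 -4.001 -2.91
v 0.97 -4.067 -3.017
v 1.118 -3.701 -3.224
v 0.508 -3.16 -2.999
v 0.268 -3.751 -2.665
v 0.249 -3.413 -2.377
v 0.398 -3.048 -2.583
v 0.427 -3.594 -3.05
v -2.963 0.04 -1.371
v -2.63 0.284 -0.341
v -4.366 1.357 -1.229
v -4.034 1.601 -0.199
v -2.166 0.939 -1.841
v -1.834 1.183 -0.811
v -3.57 2.256 -1.699
v -3.237 2.5 -0.669
v 1.843 2.149 2.935
v 2.84 2.383 4.165
v 2.339 3.156 2.341
v 3.336 3.39 3.57
v 3.124 1.03 2.11
v 4.121 1.264 3.339
v 3.62 2.037 1.515
v 4.617 2.271 2.745
v -0.962 -1.911 2.784
v -0.61 -2.07 3.189
v -1.658 -1.429 3.576
v -0.522 -1.827 3.119
v -0.534 -1.604 2.972
v -0.644 -1.45 2.782
v -0.828 -1.403 2.592
v -1.042 -1.472 2.446
v -1.237 -1.641 2.378
v -1.37 -1.873 2.402
v -1.409 -2.113 2.514
v -1.346 -2.307 2.688
v -1.195 -2.411 2.883
v -0.99 -2.4 3.056
v -0.779 -2.277 3.167
v -1.676 1.811 -0.323
v -0.694 1.551 0.567
v -1.319 2.657 -0.47
v -0.338 2.398 0.42
v -0.702 1.182 -1.58
v 0.279 0.923 -0.69
v -0.346 2.029 -1.727
v 0.636 1.769 -0.837
f 1 38 17
f 38 12 41
f 17 41 6
f 38 41 17
f 1 17 13
f 17 6 18
f 13 18 2
f 17 18 13
f 1 13 22
f 13 2 23
f 22 23 8
f 13 23 22
f 1 22 34
f 22 8 37
f 34 37 11
f 22 37 34
f 1 34 38
f 34 11 42
f 38 42 12
f 34 42 38
f 2 18 29
f 18 6 32
f 29 32 10
f 18 32 29
f 6 41 19
f 41 12 40
f 19 40 5
f 41 40 19
f 12 42 39
f 42 11 35
f 39 35 3
f 42 35 39
f 11 37 36
f 37 8 24
f 36 24 7
f 37 24 36
f 8 23 28
f 23 2 25
f 28 25 9
f 23 25 28
f 4 30 16
f 30 10 31
f 16 31 5
f 30 31 16
f 4 16 14
f 16 5 15
f 14 15 3
f 16 15 14
f 4 14 21
f 14 3 20
f 21 20 7
f 14 20 21
f 4 21 26
f 21 7 27
f 26 27 9
f 21 27 26
f 4 26 30
f 26 9 33
f 30 33 10
f 26 33 30
f 5 31 19
f 31 10 32
f 19 32 6
f 31 32 19
f 3 15 39
f 15 5 40
f 39 40 12
f 15 40 39
f 7 20 36
f 20 3 35
f 36 35 11
f 20 35 36
f 9 27 28
f 27 7 24
f 28 24 8
f 27 24 28
f 10 33 29
f 33 9 25
f 29 25 2
f 33 25 29
f 44 46 43
f 47 44 43
f 43 46 45
f 45 47 43
f 44 50 46
f 48 44 47
f 48 50 44
f 46 50 45
f 49 47 45
f 45 50 49
f 49 48 47
f 50 48 49
f 52 54 51
f 55 52 51
f 51 54 53
f 53 55 51
f 52 58 54
f 56 52 55
f 56 58 52
f 54 58 53
f 57 55 53
f 53 58 57
f 57 56 55
f 58 56 57
f 60 59 62
f 60 62 61
f 62 59 63
f 62 63 61
f 63 59 64
f 63 64 61
f 64 59 65
f 64 65 61
f 65 59 66
f 65 66 61
f 66 59 67
f 66 67 61
f 67 59 68
f 67 68 61
f 68 59 69
f 68 69 61
f 69 59 70
f 69 70 61
f 70 59 71
f 70 71 61
f 71 59 72
f 71 72 61
f 72 59 73
f 72 73 61
f 73 59 60
f 73 60 61
f 75 77 74
f 78 75 74
f 74 77 76
f 76 78 74
f 75 81 77
f 79 75 78
f 79 81 75
f 77 81 76
f 80 78 76
f 76 81 80
f 80 79 78
f 81 79 80



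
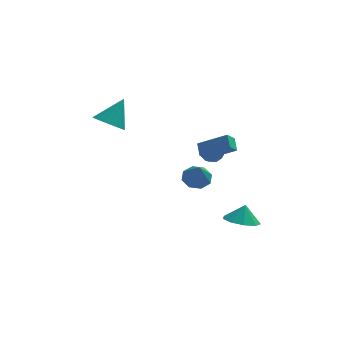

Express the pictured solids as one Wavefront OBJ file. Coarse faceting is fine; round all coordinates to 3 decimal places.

v 2.479 2.238 1.582
v 2.726 1.857 1.029
v 1.414 2.203 1.131
v 1.661 1.822 0.578
v 1.634 1.53 1.231
v 2.292 1.552 1.509
v 1.848 2.508 0.651
v 2.506 2.53 0.929
v 2.335 2.024 0.454
v 2.203 1.419 0.812
v 1.937 2.641 1.348
v 1.805 2.036 1.706
v 2.696 2.05 1.345
v 1.444 2.01 0.815
v 1.428 1.838 1.198
v 1.573 1.614 0.874
v 2.441 1.871 1.627
v 2.586 1.647 1.302
v 1.945 1.455 1.421
v 1.554 2.413 0.858
v 1.699 2.189 0.533
v 2.567 2.446 1.286
v 2.712 2.222 0.962
v 2.195 2.605 0.739
v 2.611 1.925 0.682
v 1.985 1.904 0.417
v 2.095 2.308 0.46
v 2.482 2.32 0.624
v 2.534 1.569 0.893
v 1.908 1.549 0.628
v 1.892 1.377 1.011
v 2.279 1.39 1.175
v 2.304 1.667 0.555
v 2.232 2.511 1.532
v 1.606 2.491 1.267
v 1.861 2.67 0.985
v 2.248 2.683 1.149
v 2.155 2.156 1.743
v 1.529 2.135 1.478
v 1.658 1.74 1.536
v 2.045 1.752 1.7
v 1.836 2.393 1.605
v 1.143 -0.077 0.37
v 1.891 -0.418 0.085
v 1.257 -0.943 1.71
v 1.983 0.139 0.438
v 1.583 0.57 0.75
v 0.925 0.622 0.84
v 0.395 0.264 0.654
v 0.303 -0.293 0.302
v 0.703 -0.724 -0.011
v 1.361 -0.776 -0.1
v -3.757 2.746 3.103
v -2.849 2.42 2.771
v -2.883 3.634 4.617
v -2.895 2.821 2.562
v -3.112 3.206 2.461
v -3.456 3.501 2.487
v -3.86 3.646 2.635
v -4.243 3.613 2.876
v -4.53 3.408 3.161
v -4.664 3.072 3.436
v -4.618 2.672 3.644
v -4.402 2.286 3.746
v -4.057 1.991 3.72
v -3.654 1.846 3.572
v -3.27 1.879 3.331
v -2.983 2.084 3.045
v 1.235 -1.894 3.254
v 2.83 -2.294 4.164
v 1.132 -1.156 3.759
v 2.727 -1.557 4.67
v 1.653 -1.463 2.71
v 3.248 -1.864 3.621
v 1.55 -0.726 3.216
v 3.145 -1.126 4.126
v 3.623 -0.793 -2.751
v 4.512 -0.278 -3.114
v 3.857 -0.447 -1.689
v 3.925 0.182 -3.134
v 3.197 0.185 -2.975
v 2.668 -0.269 -2.711
v 2.586 -0.968 -2.465
v 2.989 -1.585 -2.353
v 3.689 -1.831 -2.427
v 4.358 -1.592 -2.652
v 4.683 -0.978 -2.924
f 1 38 17
f 38 12 41
f 17 41 6
f 38 41 17
f 1 17 13
f 17 6 18
f 13 18 2
f 17 18 13
f 1 13 22
f 13 2 23
f 22 23 8
f 13 23 22
f 1 22 34
f 22 8 37
f 34 37 11
f 22 37 34
f 1 34 38
f 34 11 42
f 38 42 12
f 34 42 38
f 2 18 29
f 18 6 32
f 29 32 10
f 18 32 29
f 6 41 19
f 41 12 40
f 19 40 5
f 41 40 19
f 12 42 39
f 42 11 35
f 39 35 3
f 42 35 39
f 11 37 36
f 37 8 24
f 36 24 7
f 37 24 36
f 8 23 28
f 23 2 25
f 28 25 9
f 23 25 28
f 4 30 16
f 30 10 31
f 16 31 5
f 30 31 16
f 4 16 14
f 16 5 15
f 14 15 3
f 16 15 14
f 4 14 21
f 14 3 20
f 21 20 7
f 14 20 21
f 4 21 26
f 21 7 27
f 26 27 9
f 21 27 26
f 4 26 30
f 26 9 33
f 30 33 10
f 26 33 30
f 5 31 19
f 31 10 32
f 19 32 6
f 31 32 19
f 3 15 39
f 15 5 40
f 39 40 12
f 15 40 39
f 7 20 36
f 20 3 35
f 36 35 11
f 20 35 36
f 9 27 28
f 27 7 24
f 28 24 8
f 27 24 28
f 10 33 29
f 33 9 25
f 29 25 2
f 33 25 29
f 44 43 46
f 44 46 45
f 46 43 47
f 46 47 45
f 47 43 48
f 47 48 45
f 48 43 49
f 48 49 45
f 49 43 50
f 49 50 45
f 50 43 51
f 50 51 45
f 51 43 52
f 51 52 45
f 52 43 44
f 52 44 45
f 54 53 56
f 54 56 55
f 56 53 57
f 56 57 55
f 57 53 58
f 57 58 55
f 58 53 59
f 58 59 55
f 59 53 60
f 59 60 55
f 60 53 61
f 60 61 55
f 61 53 62
f 61 62 55
f 62 53 63
f 62 63 55
f 63 53 64
f 63 64 55
f 64 53 65
f 64 65 55
f 65 53 66
f 65 66 55
f 66 53 67
f 66 67 55
f 67 53 68
f 67 68 55
f 68 53 54
f 68 54 55
f 70 72 69
f 73 70 69
f 69 72 71
f 71 73 69
f 70 76 72
f 74 70 73
f 74 76 70
f 72 76 71
f 75 73 71
f 71 76 75
f 75 74 73
f 76 74 75
f 78 77 80
f 78 80 79
f 80 77 81
f 80 81 79
f 81 77 82
f 81 82 79
f 82 77 83
f 82 83 79
f 83 77 84
f 83 84 79
f 84 77 85
f 84 85 79
f 85 77 86
f 85 86 79
f 86 77 87
f 86 87 79
f 87 77 78
f 87 78 79



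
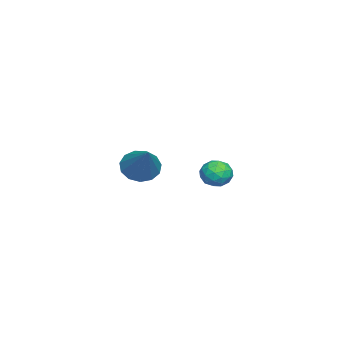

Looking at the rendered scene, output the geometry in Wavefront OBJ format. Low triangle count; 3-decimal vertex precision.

v -4.412 -0.63 -1.792
v -3.901 -0.247 -2.158
v -3.799 -1.633 -1.982
v -3.288 -1.25 -2.348
v -3.361 -1.163 -1.621
v -3.741 -0.543 -1.504
v -3.959 -1.337 -2.636
v -4.339 -0.717 -2.519
v -3.621 -0.684 -2.68
v -3.252 -0.577 -2.053
v -4.448 -1.303 -2.087
v -4.079 -1.196 -1.46
v -4.211 -0.351 -1.958
v -3.489 -1.529 -2.182
v -3.533 -1.478 -1.754
v -3.232 -1.254 -1.97
v -4.116 -0.524 -1.574
v -3.816 -0.3 -1.789
v -3.499 -0.838 -1.473
v -3.884 -1.58 -2.351
v -3.584 -1.356 -2.566
v -4.468 -0.626 -2.17
v -4.167 -0.402 -2.386
v -4.201 -1.042 -2.667
v -3.746 -0.383 -2.48
v -3.385 -0.972 -2.592
v -3.78 -1.023 -2.762
v -4.003 -0.659 -2.692
v -3.528 -0.32 -2.112
v -3.168 -0.909 -2.223
v -3.211 -0.858 -1.796
v -3.434 -0.494 -1.727
v -3.364 -0.576 -2.418
v -4.532 -0.971 -1.917
v -4.172 -1.56 -2.028
v -4.266 -1.386 -2.413
v -4.489 -1.022 -2.344
v -4.315 -0.908 -1.548
v -3.954 -1.497 -1.66
v -3.697 -1.221 -1.448
v -3.92 -0.857 -1.378
v -4.336 -1.304 -1.722
v 0.595 -2.85 -0.205
v 1.095 -2.718 -0.841
v 2.045 -2.13 1.085
v 0.852 -2.329 -0.784
v 0.527 -2.106 -0.543
v 0.223 -2.119 -0.195
v 0.038 -2.364 0.15
v 0.029 -2.763 0.383
v 0.2 -3.19 0.428
v 0.497 -3.509 0.273
v 0.824 -3.618 -0.034
v 1.079 -3.484 -0.395
v 1.18 -3.148 -0.696
f 1 38 17
f 38 12 41
f 17 41 6
f 38 41 17
f 1 17 13
f 17 6 18
f 13 18 2
f 17 18 13
f 1 13 22
f 13 2 23
f 22 23 8
f 13 23 22
f 1 22 34
f 22 8 37
f 34 37 11
f 22 37 34
f 1 34 38
f 34 11 42
f 38 42 12
f 34 42 38
f 2 18 29
f 18 6 32
f 29 32 10
f 18 32 29
f 6 41 19
f 41 12 40
f 19 40 5
f 41 40 19
f 12 42 39
f 42 11 35
f 39 35 3
f 42 35 39
f 11 37 36
f 37 8 24
f 36 24 7
f 37 24 36
f 8 23 28
f 23 2 25
f 28 25 9
f 23 25 28
f 4 30 16
f 30 10 31
f 16 31 5
f 30 31 16
f 4 16 14
f 16 5 15
f 14 15 3
f 16 15 14
f 4 14 21
f 14 3 20
f 21 20 7
f 14 20 21
f 4 21 26
f 21 7 27
f 26 27 9
f 21 27 26
f 4 26 30
f 26 9 33
f 30 33 10
f 26 33 30
f 5 31 19
f 31 10 32
f 19 32 6
f 31 32 19
f 3 15 39
f 15 5 40
f 39 40 12
f 15 40 39
f 7 20 36
f 20 3 35
f 36 35 11
f 20 35 36
f 9 27 28
f 27 7 24
f 28 24 8
f 27 24 28
f 10 33 29
f 33 9 25
f 29 25 2
f 33 25 29
f 44 43 46
f 44 46 45
f 46 43 47
f 46 47 45
f 47 43 48
f 47 48 45
f 48 43 49
f 48 49 45
f 49 43 50
f 49 50 45
f 50 43 51
f 50 51 45
f 51 43 52
f 51 52 45
f 52 43 53
f 52 53 45
f 53 43 54
f 53 54 45
f 54 43 55
f 54 55 45
f 55 43 44
f 55 44 45



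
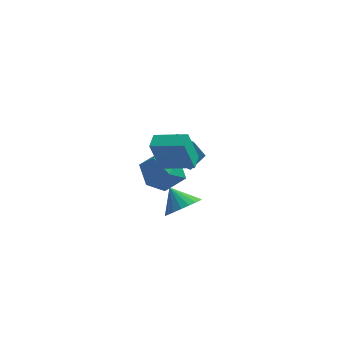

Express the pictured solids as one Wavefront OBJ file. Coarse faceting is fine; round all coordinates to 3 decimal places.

v 2.873 -0.956 1.514
v 2.528 -1.448 3.221
v 2.816 -0.157 1.732
v 2.47 -0.649 3.44
v 4.45 -0.931 1.84
v 4.104 -1.423 3.548
v 4.392 -0.132 2.059
v 4.047 -0.624 3.766
v 2.993 2.163 -3.238
v 3.741 2.687 -2.855
v 2.187 2.617 -2.282
v 3.577 2.955 -3.121
v 3.311 3.085 -3.407
v 2.991 3.057 -3.664
v 2.671 2.874 -3.847
v 2.407 2.568 -3.925
v 2.244 2.192 -3.884
v 2.211 1.811 -3.731
v 2.313 1.491 -3.493
v 2.533 1.287 -3.211
v 2.832 1.235 -2.933
v 3.159 1.343 -2.708
v 3.458 1.593 -2.575
v 3.676 1.942 -2.556
v 3.776 2.329 -2.655
v 2.004 3.889 -1.333
v 1.6 3.277 -0.07
v 2.492 4.716 -0.776
v 2.088 4.104 0.487
v 3.012 3.276 -1.307
v 2.608 2.664 -0.044
v 3.5 4.103 -0.75
v 3.096 3.491 0.513
v 1.69 2.069 -0.693
v 2.821 2.228 -0.294
v 1.759 0.192 -0.146
v 2.89 0.351 0.253
v 1.966 0.875 0.831
v 1.923 2.035 0.493
v 2.657 0.385 -0.933
v 2.614 1.545 -1.271
v 3.418 1.187 -0.443
v 2.991 1.489 0.648
v 1.589 0.931 -1.088
v 1.162 1.233 0.003
f 2 4 1
f 5 2 1
f 1 4 3
f 3 5 1
f 2 8 4
f 6 2 5
f 6 8 2
f 4 8 3
f 7 5 3
f 3 8 7
f 7 6 5
f 8 6 7
f 10 9 12
f 10 12 11
f 12 9 13
f 12 13 11
f 13 9 14
f 13 14 11
f 14 9 15
f 14 15 11
f 15 9 16
f 15 16 11
f 16 9 17
f 16 17 11
f 17 9 18
f 17 18 11
f 18 9 19
f 18 19 11
f 19 9 20
f 19 20 11
f 20 9 21
f 20 21 11
f 21 9 22
f 21 22 11
f 22 9 23
f 22 23 11
f 23 9 24
f 23 24 11
f 24 9 25
f 24 25 11
f 25 9 10
f 25 10 11
f 27 29 26
f 30 27 26
f 26 29 28
f 28 30 26
f 27 33 29
f 31 27 30
f 31 33 27
f 29 33 28
f 32 30 28
f 28 33 32
f 32 31 30
f 33 31 32
f 34 45 39
f 34 39 35
f 34 35 41
f 34 41 44
f 34 44 45
f 35 39 43
f 39 45 38
f 45 44 36
f 44 41 40
f 41 35 42
f 37 43 38
f 37 38 36
f 37 36 40
f 37 40 42
f 37 42 43
f 38 43 39
f 36 38 45
f 40 36 44
f 42 40 41
f 43 42 35



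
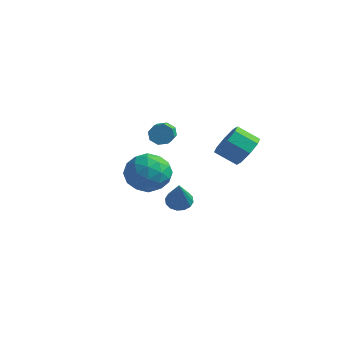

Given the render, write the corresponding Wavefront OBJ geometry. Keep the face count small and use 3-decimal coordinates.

v 3.566 1.705 -0.001
v 4.042 1.082 0.3
v 3.15 0.712 0.943
v 2.674 1.335 0.641
v 4.079 1.615 0.658
v 3.187 1.245 1.301
v 3.815 2.201 0.629
v 2.923 1.83 1.272
v 3.405 2.496 0.231
v 2.513 2.126 0.874
v 3.09 2.328 -0.303
v 2.198 1.958 0.34
v 3.053 1.795 -0.661
v 2.161 1.425 -0.018
v 3.317 1.21 -0.632
v 2.425 0.839 0.011
v 3.727 0.914 -0.234
v 2.835 0.544 0.409
v -0.529 2.534 -4.552
v 0.057 2.549 -4.784
v 0.109 1.606 -3.008
v 0.029 2.822 -4.608
v -0.149 3.018 -4.417
v -0.428 3.084 -4.262
v -0.734 3.003 -4.185
v -0.985 2.796 -4.206
v -1.114 2.519 -4.319
v -1.086 2.245 -4.495
v -0.908 2.05 -4.686
v -0.629 1.983 -4.841
v -0.323 2.065 -4.918
v -0.072 2.272 -4.898
v 0.606 -0.212 1.072
v 0.952 -0.208 0.645
v 1.601 -1.324 1.161
v 1.254 -1.328 1.588
v 1.092 0.022 0.968
v 1.741 -1.093 1.484
v 0.947 0.116 1.352
v 1.596 -1 1.868
v 0.602 0.017 1.572
v 1.251 -1.098 2.088
v 0.259 -0.216 1.499
v 0.908 -1.332 2.015
v 0.119 -0.447 1.176
v 0.768 -1.562 1.692
v 0.264 -0.54 0.792
v 0.913 -1.656 1.308
v 0.609 -0.442 0.572
v 1.258 -1.557 1.088
v -1.481 2.359 -4.048
v -1 1.705 -3.239
v -2.94 2.655 -2.941
v -2.459 2.001 -2.132
v -2.001 3.019 -2.394
v -1.099 2.836 -3.078
v -2.841 1.524 -3.102
v -1.939 1.341 -3.786
v -1.84 1.19 -2.654
v -1.321 2.113 -2.217
v -2.619 2.247 -3.963
v -2.1 3.17 -3.526
v -1.113 2.006 -3.74
v -2.827 2.354 -2.44
v -2.558 2.952 -2.594
v -2.275 2.568 -2.118
v -1.171 2.67 -3.646
v -0.888 2.286 -3.17
v -1.476 3.058 -2.674
v -3.052 2.074 -3.01
v -2.769 1.69 -2.534
v -1.665 1.792 -4.062
v -1.382 1.408 -3.586
v -2.464 1.302 -3.506
v -1.324 1.319 -2.921
v -2.181 1.493 -2.271
v -2.405 1.212 -2.841
v -1.876 1.105 -3.242
v -1.019 1.862 -2.664
v -1.876 2.036 -2.014
v -1.607 2.634 -2.168
v -1.077 2.526 -2.57
v -1.512 1.559 -2.32
v -2.064 2.324 -4.166
v -2.921 2.498 -3.516
v -2.863 1.834 -3.61
v -2.333 1.726 -4.012
v -1.759 2.867 -3.909
v -2.616 3.041 -3.259
v -2.064 3.255 -2.938
v -1.535 3.148 -3.339
v -2.428 2.801 -3.86
f 2 1 5
f 2 5 3
f 3 5 6
f 3 6 4
f 5 1 7
f 5 7 6
f 6 7 8
f 6 8 4
f 7 1 9
f 7 9 8
f 8 9 10
f 8 10 4
f 9 1 11
f 9 11 10
f 10 11 12
f 10 12 4
f 11 1 13
f 11 13 12
f 12 13 14
f 12 14 4
f 13 1 15
f 13 15 14
f 14 15 16
f 14 16 4
f 15 1 17
f 15 17 16
f 16 17 18
f 16 18 4
f 17 1 2
f 17 2 18
f 18 2 3
f 18 3 4
f 20 19 22
f 20 22 21
f 22 19 23
f 22 23 21
f 23 19 24
f 23 24 21
f 24 19 25
f 24 25 21
f 25 19 26
f 25 26 21
f 26 19 27
f 26 27 21
f 27 19 28
f 27 28 21
f 28 19 29
f 28 29 21
f 29 19 30
f 29 30 21
f 30 19 31
f 30 31 21
f 31 19 32
f 31 32 21
f 32 19 20
f 32 20 21
f 34 33 37
f 34 37 35
f 35 37 38
f 35 38 36
f 37 33 39
f 37 39 38
f 38 39 40
f 38 40 36
f 39 33 41
f 39 41 40
f 40 41 42
f 40 42 36
f 41 33 43
f 41 43 42
f 42 43 44
f 42 44 36
f 43 33 45
f 43 45 44
f 44 45 46
f 44 46 36
f 45 33 47
f 45 47 46
f 46 47 48
f 46 48 36
f 47 33 49
f 47 49 48
f 48 49 50
f 48 50 36
f 49 33 34
f 49 34 50
f 50 34 35
f 50 35 36
f 51 88 67
f 88 62 91
f 67 91 56
f 88 91 67
f 51 67 63
f 67 56 68
f 63 68 52
f 67 68 63
f 51 63 72
f 63 52 73
f 72 73 58
f 63 73 72
f 51 72 84
f 72 58 87
f 84 87 61
f 72 87 84
f 51 84 88
f 84 61 92
f 88 92 62
f 84 92 88
f 52 68 79
f 68 56 82
f 79 82 60
f 68 82 79
f 56 91 69
f 91 62 90
f 69 90 55
f 91 90 69
f 62 92 89
f 92 61 85
f 89 85 53
f 92 85 89
f 61 87 86
f 87 58 74
f 86 74 57
f 87 74 86
f 58 73 78
f 73 52 75
f 78 75 59
f 73 75 78
f 54 80 66
f 80 60 81
f 66 81 55
f 80 81 66
f 54 66 64
f 66 55 65
f 64 65 53
f 66 65 64
f 54 64 71
f 64 53 70
f 71 70 57
f 64 70 71
f 54 71 76
f 71 57 77
f 76 77 59
f 71 77 76
f 54 76 80
f 76 59 83
f 80 83 60
f 76 83 80
f 55 81 69
f 81 60 82
f 69 82 56
f 81 82 69
f 53 65 89
f 65 55 90
f 89 90 62
f 65 90 89
f 57 70 86
f 70 53 85
f 86 85 61
f 70 85 86
f 59 77 78
f 77 57 74
f 78 74 58
f 77 74 78
f 60 83 79
f 83 59 75
f 79 75 52
f 83 75 79



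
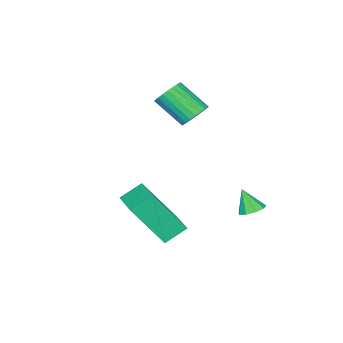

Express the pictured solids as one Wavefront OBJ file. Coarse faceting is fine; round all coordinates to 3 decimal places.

v -2.394 3.497 -3.851
v -2.109 3.916 -3.666
v -2.326 3.043 -2.929
v -2.469 3.975 -3.61
v -2.795 3.809 -3.667
v -2.933 3.498 -3.81
v -2.819 3.186 -3.972
v -2.506 3.02 -4.078
v -2.141 3.077 -4.077
v -1.895 3.33 -3.97
v -1.882 3.662 -3.808
v -2.667 0.419 -0.218
v -2.064 0.376 -0.457
v -1.75 -0.742 0.54
v -2.353 -0.699 0.778
v -2.032 0.548 -0.273
v -1.718 -0.569 0.724
v -2.098 0.701 -0.082
v -1.784 -0.416 0.915
v -2.25 0.811 0.089
v -1.936 -0.307 1.086
v -2.465 0.861 0.213
v -2.151 -0.257 1.21
v -2.711 0.843 0.272
v -2.397 -0.274 1.268
v -2.951 0.762 0.255
v -2.637 -0.356 1.252
v -3.147 0.627 0.167
v -2.833 -0.49 1.164
v -3.27 0.462 0.02
v -2.956 -0.656 1.017
v -3.302 0.289 -0.164
v -2.988 -0.828 0.833
v -3.236 0.136 -0.355
v -2.922 -0.981 0.642
v -3.084 0.027 -0.526
v -2.77 -1.091 0.471
v -2.869 -0.023 -0.65
v -2.555 -1.141 0.347
v -2.623 -0.006 -0.708
v -2.309 -1.123 0.288
v -2.383 0.076 -0.692
v -2.069 -1.042 0.305
v -2.187 0.21 -0.604
v -1.873 -0.907 0.393
v 1.073 0.249 -3.082
v 0.303 0.601 -2.513
v 0.296 1.18 -4.71
v -0.474 1.532 -4.141
v 2.074 1.788 -2.679
v 1.304 2.14 -2.11
v 1.297 2.719 -4.307
v 0.527 3.071 -3.738
f 2 1 4
f 2 4 3
f 4 1 5
f 4 5 3
f 5 1 6
f 5 6 3
f 6 1 7
f 6 7 3
f 7 1 8
f 7 8 3
f 8 1 9
f 8 9 3
f 9 1 10
f 9 10 3
f 10 1 11
f 10 11 3
f 11 1 2
f 11 2 3
f 13 12 16
f 13 16 14
f 14 16 17
f 14 17 15
f 16 12 18
f 16 18 17
f 17 18 19
f 17 19 15
f 18 12 20
f 18 20 19
f 19 20 21
f 19 21 15
f 20 12 22
f 20 22 21
f 21 22 23
f 21 23 15
f 22 12 24
f 22 24 23
f 23 24 25
f 23 25 15
f 24 12 26
f 24 26 25
f 25 26 27
f 25 27 15
f 26 12 28
f 26 28 27
f 27 28 29
f 27 29 15
f 28 12 30
f 28 30 29
f 29 30 31
f 29 31 15
f 30 12 32
f 30 32 31
f 31 32 33
f 31 33 15
f 32 12 34
f 32 34 33
f 33 34 35
f 33 35 15
f 34 12 36
f 34 36 35
f 35 36 37
f 35 37 15
f 36 12 38
f 36 38 37
f 37 38 39
f 37 39 15
f 38 12 40
f 38 40 39
f 39 40 41
f 39 41 15
f 40 12 42
f 40 42 41
f 41 42 43
f 41 43 15
f 42 12 44
f 42 44 43
f 43 44 45
f 43 45 15
f 44 12 13
f 44 13 45
f 45 13 14
f 45 14 15
f 47 49 46
f 50 47 46
f 46 49 48
f 48 50 46
f 47 53 49
f 51 47 50
f 51 53 47
f 49 53 48
f 52 50 48
f 48 53 52
f 52 51 50
f 53 51 52



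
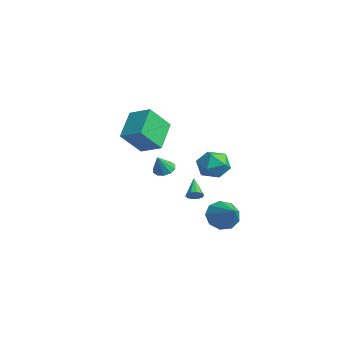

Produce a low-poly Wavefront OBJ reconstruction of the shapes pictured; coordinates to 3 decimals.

v 1.356 2.909 -4.05
v 1.851 2.477 -4.92
v 3.064 2.851 -3.05
v 1.892 3.221 -4.947
v 1.682 3.819 -4.554
v 1.32 3.991 -3.925
v 0.974 3.657 -3.355
v 0.808 2.972 -3.111
v 0.898 2.258 -3.306
v 1.202 1.849 -3.849
v 1.579 1.935 -4.487
v 1.966 2.396 0.671
v 2.759 2.373 1.424
v 2.601 0.907 -0.044
v 3.394 0.884 0.709
v 2.356 0.702 1.002
v 1.963 1.623 1.443
v 3.397 1.657 -0.063
v 3.004 2.578 0.378
v 3.643 1.916 0.97
v 2.999 1.326 1.629
v 2.361 1.954 -0.249
v 1.717 1.364 0.41
v 4.233 -0.273 -0.853
v 4.57 -0.315 -0.459
v 3.227 0.153 0.053
v 4.591 -0.017 -0.576
v 4.476 0.184 -0.799
v 4.268 0.21 -1.042
v 4.047 0.052 -1.214
v 3.897 -0.231 -1.247
v 3.876 -0.529 -1.13
v 3.991 -0.73 -0.907
v 4.199 -0.756 -0.664
v 4.42 -0.598 -0.492
v -0.983 -0.612 2.69
v -0.801 -1.969 4.134
v 0.209 0.122 3.23
v 0.391 -1.235 4.674
v 0.289 -1.765 1.446
v 0.471 -3.122 2.89
v 1.481 -1.031 1.986
v 1.663 -2.388 3.43
v -3.344 1.341 -1.683
v -2.649 1.462 -1.829
v -2.996 0.739 -0.537
v -2.804 1.811 -1.599
v -3.165 1.979 -1.401
v -3.594 1.904 -1.311
v -3.928 1.614 -1.362
v -4.038 1.22 -1.536
v -3.883 0.872 -1.766
v -3.522 0.703 -1.964
v -3.093 0.778 -2.055
v -2.759 1.068 -2.003
f 2 1 4
f 2 4 3
f 4 1 5
f 4 5 3
f 5 1 6
f 5 6 3
f 6 1 7
f 6 7 3
f 7 1 8
f 7 8 3
f 8 1 9
f 8 9 3
f 9 1 10
f 9 10 3
f 10 1 11
f 10 11 3
f 11 1 2
f 11 2 3
f 12 23 17
f 12 17 13
f 12 13 19
f 12 19 22
f 12 22 23
f 13 17 21
f 17 23 16
f 23 22 14
f 22 19 18
f 19 13 20
f 15 21 16
f 15 16 14
f 15 14 18
f 15 18 20
f 15 20 21
f 16 21 17
f 14 16 23
f 18 14 22
f 20 18 19
f 21 20 13
f 25 24 27
f 25 27 26
f 27 24 28
f 27 28 26
f 28 24 29
f 28 29 26
f 29 24 30
f 29 30 26
f 30 24 31
f 30 31 26
f 31 24 32
f 31 32 26
f 32 24 33
f 32 33 26
f 33 24 34
f 33 34 26
f 34 24 35
f 34 35 26
f 35 24 25
f 35 25 26
f 37 39 36
f 40 37 36
f 36 39 38
f 38 40 36
f 37 43 39
f 41 37 40
f 41 43 37
f 39 43 38
f 42 40 38
f 38 43 42
f 42 41 40
f 43 41 42
f 45 44 47
f 45 47 46
f 47 44 48
f 47 48 46
f 48 44 49
f 48 49 46
f 49 44 50
f 49 50 46
f 50 44 51
f 50 51 46
f 51 44 52
f 51 52 46
f 52 44 53
f 52 53 46
f 53 44 54
f 53 54 46
f 54 44 55
f 54 55 46
f 55 44 45
f 55 45 46



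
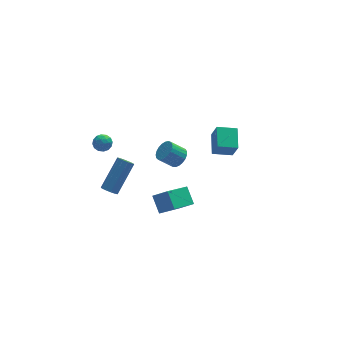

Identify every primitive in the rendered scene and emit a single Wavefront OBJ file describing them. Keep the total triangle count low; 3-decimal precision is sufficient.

v 3.05 2.418 -4.273
v 3.211 1.866 -3.063
v 3.417 3.759 -3.71
v 3.579 3.207 -2.5
v 4.281 2.193 -4.54
v 4.443 1.641 -3.33
v 4.649 3.534 -3.977
v 4.81 2.982 -2.767
v -4.145 2.52 -1.848
v -3.762 2.913 -2.159
v -3.438 2.407 -1.121
v -3.055 2.8 -1.432
v -3.58 3.02 -1.161
v -4.017 3.09 -1.61
v -3.183 2.23 -1.67
v -3.62 2.3 -2.119
v -3.167 2.734 -2.049
v -3.413 3.222 -1.734
v -3.787 2.098 -1.546
v -4.033 2.586 -1.231
v -4.016 2.726 -2.068
v -3.184 2.594 -1.212
v -3.493 2.723 -1.053
v -3.268 2.954 -1.236
v -4.166 2.83 -1.745
v -3.941 3.061 -1.928
v -3.834 3.124 -1.341
v -3.259 2.259 -1.352
v -3.034 2.49 -1.535
v -3.932 2.366 -2.044
v -3.707 2.597 -2.227
v -3.366 2.196 -1.939
v -3.441 2.852 -2.186
v -3.025 2.786 -1.758
v -3.1 2.451 -1.898
v -3.357 2.492 -2.162
v -3.586 3.139 -2.001
v -3.17 3.073 -1.573
v -3.479 3.202 -1.414
v -3.736 3.243 -1.678
v -3.236 3.034 -1.936
v -4.03 2.247 -1.707
v -3.614 2.181 -1.279
v -3.464 2.077 -1.602
v -3.721 2.118 -1.866
v -4.175 2.534 -1.522
v -3.759 2.468 -1.094
v -3.843 2.828 -1.118
v -4.1 2.869 -1.382
v -3.964 2.286 -1.344
v 0.951 2.327 -4.003
v 1.439 2.244 -3.467
v 0.577 2.391 -2.66
v 0.089 2.473 -3.197
v 1.447 2.544 -3.513
v 0.584 2.691 -2.707
v 1.368 2.807 -3.645
v 0.506 2.953 -2.838
v 1.218 2.986 -3.838
v 0.355 3.132 -3.031
v 1.021 3.051 -4.06
v 0.159 3.198 -3.253
v 0.813 2.991 -4.272
v -0.05 3.138 -3.465
v 0.628 2.816 -4.438
v -0.234 2.963 -3.631
v 0.499 2.557 -4.528
v -0.363 2.703 -3.722
v 0.449 2.258 -4.528
v -0.414 2.404 -3.722
v 0.485 1.97 -4.437
v -0.378 2.117 -3.631
v 0.602 1.744 -4.271
v -0.261 1.891 -3.465
v 0.779 1.619 -4.059
v -0.083 1.766 -3.252
v 0.986 1.617 -3.837
v 0.124 1.763 -3.03
v 1.187 1.737 -3.644
v 0.325 1.883 -2.837
v 1.347 1.959 -3.513
v 0.485 2.105 -2.706
v -2.115 -4.394 -1.912
v -2.25 -3.471 -1.141
v -0.663 -3.33 -2.933
v -0.798 -2.407 -2.162
v -1.362 -4.813 -1.278
v -1.497 -3.89 -0.507
v 0.09 -3.749 -2.299
v -0.045 -2.826 -1.528
v -4.462 -2.374 -1.127
v -4.214 -2.119 -1.506
v -2.97 -1.111 -0.012
v -3.218 -1.366 0.367
v -4.466 -1.942 -1.415
v -3.222 -0.933 0.078
v -4.717 -1.93 -1.215
v -3.473 -0.921 0.279
v -4.87 -2.087 -0.98
v -3.626 -1.079 0.513
v -4.868 -2.355 -0.802
v -3.624 -1.346 0.691
v -4.71 -2.629 -0.748
v -3.466 -1.621 0.746
v -4.458 -2.807 -0.838
v -3.214 -1.798 0.655
v -4.207 -2.819 -1.039
v -2.963 -1.81 0.455
v -4.054 -2.661 -1.273
v -2.81 -1.653 0.22
v -4.056 -2.394 -1.451
v -2.812 -1.385 0.042
f 2 4 1
f 5 2 1
f 1 4 3
f 3 5 1
f 2 8 4
f 6 2 5
f 6 8 2
f 4 8 3
f 7 5 3
f 3 8 7
f 7 6 5
f 8 6 7
f 9 46 25
f 46 20 49
f 25 49 14
f 46 49 25
f 9 25 21
f 25 14 26
f 21 26 10
f 25 26 21
f 9 21 30
f 21 10 31
f 30 31 16
f 21 31 30
f 9 30 42
f 30 16 45
f 42 45 19
f 30 45 42
f 9 42 46
f 42 19 50
f 46 50 20
f 42 50 46
f 10 26 37
f 26 14 40
f 37 40 18
f 26 40 37
f 14 49 27
f 49 20 48
f 27 48 13
f 49 48 27
f 20 50 47
f 50 19 43
f 47 43 11
f 50 43 47
f 19 45 44
f 45 16 32
f 44 32 15
f 45 32 44
f 16 31 36
f 31 10 33
f 36 33 17
f 31 33 36
f 12 38 24
f 38 18 39
f 24 39 13
f 38 39 24
f 12 24 22
f 24 13 23
f 22 23 11
f 24 23 22
f 12 22 29
f 22 11 28
f 29 28 15
f 22 28 29
f 12 29 34
f 29 15 35
f 34 35 17
f 29 35 34
f 12 34 38
f 34 17 41
f 38 41 18
f 34 41 38
f 13 39 27
f 39 18 40
f 27 40 14
f 39 40 27
f 11 23 47
f 23 13 48
f 47 48 20
f 23 48 47
f 15 28 44
f 28 11 43
f 44 43 19
f 28 43 44
f 17 35 36
f 35 15 32
f 36 32 16
f 35 32 36
f 18 41 37
f 41 17 33
f 37 33 10
f 41 33 37
f 52 51 55
f 52 55 53
f 53 55 56
f 53 56 54
f 55 51 57
f 55 57 56
f 56 57 58
f 56 58 54
f 57 51 59
f 57 59 58
f 58 59 60
f 58 60 54
f 59 51 61
f 59 61 60
f 60 61 62
f 60 62 54
f 61 51 63
f 61 63 62
f 62 63 64
f 62 64 54
f 63 51 65
f 63 65 64
f 64 65 66
f 64 66 54
f 65 51 67
f 65 67 66
f 66 67 68
f 66 68 54
f 67 51 69
f 67 69 68
f 68 69 70
f 68 70 54
f 69 51 71
f 69 71 70
f 70 71 72
f 70 72 54
f 71 51 73
f 71 73 72
f 72 73 74
f 72 74 54
f 73 51 75
f 73 75 74
f 74 75 76
f 74 76 54
f 75 51 77
f 75 77 76
f 76 77 78
f 76 78 54
f 77 51 79
f 77 79 78
f 78 79 80
f 78 80 54
f 79 51 81
f 79 81 80
f 80 81 82
f 80 82 54
f 81 51 52
f 81 52 82
f 82 52 53
f 82 53 54
f 84 86 83
f 87 84 83
f 83 86 85
f 85 87 83
f 84 90 86
f 88 84 87
f 88 90 84
f 86 90 85
f 89 87 85
f 85 90 89
f 89 88 87
f 90 88 89
f 92 91 95
f 92 95 93
f 93 95 96
f 93 96 94
f 95 91 97
f 95 97 96
f 96 97 98
f 96 98 94
f 97 91 99
f 97 99 98
f 98 99 100
f 98 100 94
f 99 91 101
f 99 101 100
f 100 101 102
f 100 102 94
f 101 91 103
f 101 103 102
f 102 103 104
f 102 104 94
f 103 91 105
f 103 105 104
f 104 105 106
f 104 106 94
f 105 91 107
f 105 107 106
f 106 107 108
f 106 108 94
f 107 91 109
f 107 109 108
f 108 109 110
f 108 110 94
f 109 91 111
f 109 111 110
f 110 111 112
f 110 112 94
f 111 91 92
f 111 92 112
f 112 92 93
f 112 93 94



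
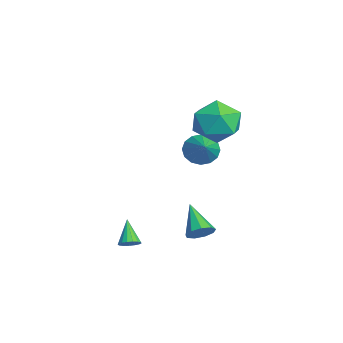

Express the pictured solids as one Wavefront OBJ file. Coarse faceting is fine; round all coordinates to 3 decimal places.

v 2.318 2.567 -3.003
v 2.739 2.534 -2.457
v 0.942 2.293 -1.957
v 2.598 2.98 -2.527
v 2.326 3.231 -2.819
v 2.05 3.172 -3.197
v 1.9 2.83 -3.485
v 1.945 2.364 -3.547
v 2.165 1.993 -3.355
v 2.456 1.891 -2.998
v 2.683 2.104 -2.644
v 0.192 4.643 3.2
v 0.881 3.612 3.435
v -0.881 3.608 1.805
v -0.192 2.577 2.04
v -0.998 3.01 2.91
v -0.334 3.649 3.772
v 0.334 3.571 1.468
v 0.998 4.21 2.33
v 0.969 2.949 2.364
v 0.145 2.602 3.255
v -0.145 4.618 1.985
v -0.969 4.271 2.876
v 3.057 -0.602 -2.97
v 3.423 -0.506 -2.629
v 2.143 -0.598 -1.99
v 3.349 -0.284 -2.699
v 3.208 -0.135 -2.831
v 3.032 -0.093 -2.995
v 2.862 -0.167 -3.153
v 2.736 -0.341 -3.27
v 2.684 -0.575 -3.317
v 2.717 -0.815 -3.286
v 2.828 -1.006 -3.182
v 2.992 -1.104 -3.029
v 3.17 -1.087 -2.863
v 3.322 -0.959 -2.722
v 3.414 -0.75 -2.637
v -2.236 3.279 -0.26
v -1.872 2.771 -0.866
v -0.784 3.221 0.66
v -1.775 3.192 -0.993
v -1.801 3.636 -0.924
v -1.944 3.984 -0.677
v -2.165 4.144 -0.318
v -2.405 4.071 0.056
v -2.6 3.786 0.346
v -2.697 3.365 0.473
v -2.671 2.921 0.403
v -2.528 2.573 0.156
v -2.307 2.413 -0.202
v -2.067 2.486 -0.576
f 2 1 4
f 2 4 3
f 4 1 5
f 4 5 3
f 5 1 6
f 5 6 3
f 6 1 7
f 6 7 3
f 7 1 8
f 7 8 3
f 8 1 9
f 8 9 3
f 9 1 10
f 9 10 3
f 10 1 11
f 10 11 3
f 11 1 2
f 11 2 3
f 12 23 17
f 12 17 13
f 12 13 19
f 12 19 22
f 12 22 23
f 13 17 21
f 17 23 16
f 23 22 14
f 22 19 18
f 19 13 20
f 15 21 16
f 15 16 14
f 15 14 18
f 15 18 20
f 15 20 21
f 16 21 17
f 14 16 23
f 18 14 22
f 20 18 19
f 21 20 13
f 25 24 27
f 25 27 26
f 27 24 28
f 27 28 26
f 28 24 29
f 28 29 26
f 29 24 30
f 29 30 26
f 30 24 31
f 30 31 26
f 31 24 32
f 31 32 26
f 32 24 33
f 32 33 26
f 33 24 34
f 33 34 26
f 34 24 35
f 34 35 26
f 35 24 36
f 35 36 26
f 36 24 37
f 36 37 26
f 37 24 38
f 37 38 26
f 38 24 25
f 38 25 26
f 40 39 42
f 40 42 41
f 42 39 43
f 42 43 41
f 43 39 44
f 43 44 41
f 44 39 45
f 44 45 41
f 45 39 46
f 45 46 41
f 46 39 47
f 46 47 41
f 47 39 48
f 47 48 41
f 48 39 49
f 48 49 41
f 49 39 50
f 49 50 41
f 50 39 51
f 50 51 41
f 51 39 52
f 51 52 41
f 52 39 40
f 52 40 41



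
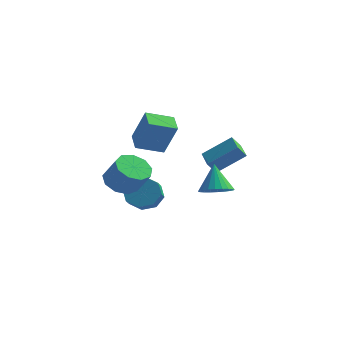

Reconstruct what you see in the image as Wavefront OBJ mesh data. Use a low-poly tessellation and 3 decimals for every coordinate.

v -3.728 3.738 -3.514
v -2.967 3.558 -4.184
v -2.67 2.701 -3.616
v -3.432 2.882 -2.946
v -2.743 4.028 -3.592
v -2.446 3.171 -3.024
v -3.096 4.328 -2.954
v -2.799 3.471 -2.386
v -3.819 4.283 -2.645
v -3.523 3.426 -2.077
v -4.49 3.919 -2.844
v -4.193 3.062 -2.276
v -4.714 3.449 -3.436
v -4.417 2.592 -2.868
v -4.361 3.149 -4.074
v -4.064 2.292 -3.506
v -3.637 3.194 -4.383
v -3.341 2.337 -3.815
v 1.148 1.278 0.41
v 2.421 2.081 1.52
v 0.292 2.369 0.603
v 1.566 3.172 1.712
v 1.474 1.648 -0.232
v 2.748 2.451 0.877
v 0.619 2.739 -0.04
v 1.892 3.542 1.07
v -2.188 -0.353 2.269
v -1.383 -0.427 4.022
v -1.123 0.633 1.821
v -0.318 0.56 3.574
v -1.482 -1.28 1.906
v -0.677 -1.353 3.659
v -0.417 -0.293 1.458
v 0.388 -0.367 3.211
v 2.464 -0.309 -0.598
v 3.042 -0.842 -0.183
v 1.996 0.349 0.898
v 3.239 -0.563 -0.245
v 3.318 -0.245 -0.359
v 3.267 0.063 -0.511
v 3.094 0.315 -0.675
v 2.824 0.472 -0.828
v 2.5 0.51 -0.946
v 2.17 0.423 -1.011
v 1.885 0.225 -1.013
v 1.688 -0.054 -0.952
v 1.609 -0.372 -0.837
v 1.66 -0.68 -0.686
v 1.833 -0.932 -0.521
v 2.103 -1.089 -0.368
v 2.427 -1.127 -0.25
v 2.757 -1.04 -0.186
v -3.292 0.444 -1.303
v -2.607 -0.044 -1.898
v -1.703 -0.292 -0.651
v -2.388 0.196 -0.057
v -2.456 0.644 -1.87
v -1.551 0.395 -0.624
v -2.696 1.238 -1.578
v -1.792 0.989 -0.331
v -3.215 1.461 -1.157
v -2.311 1.212 0.09
v -3.77 1.208 -0.804
v -2.866 0.959 0.442
v -4.102 0.598 -0.686
v -3.198 0.349 0.561
v -4.055 -0.084 -0.856
v -3.15 -0.333 0.391
v -3.651 -0.519 -1.235
v -2.746 -0.768 0.011
v -3.079 -0.503 -1.647
v -2.175 -0.752 -0.4
f 2 1 5
f 2 5 3
f 3 5 6
f 3 6 4
f 5 1 7
f 5 7 6
f 6 7 8
f 6 8 4
f 7 1 9
f 7 9 8
f 8 9 10
f 8 10 4
f 9 1 11
f 9 11 10
f 10 11 12
f 10 12 4
f 11 1 13
f 11 13 12
f 12 13 14
f 12 14 4
f 13 1 15
f 13 15 14
f 14 15 16
f 14 16 4
f 15 1 17
f 15 17 16
f 16 17 18
f 16 18 4
f 17 1 2
f 17 2 18
f 18 2 3
f 18 3 4
f 20 22 19
f 23 20 19
f 19 22 21
f 21 23 19
f 20 26 22
f 24 20 23
f 24 26 20
f 22 26 21
f 25 23 21
f 21 26 25
f 25 24 23
f 26 24 25
f 28 30 27
f 31 28 27
f 27 30 29
f 29 31 27
f 28 34 30
f 32 28 31
f 32 34 28
f 30 34 29
f 33 31 29
f 29 34 33
f 33 32 31
f 34 32 33
f 36 35 38
f 36 38 37
f 38 35 39
f 38 39 37
f 39 35 40
f 39 40 37
f 40 35 41
f 40 41 37
f 41 35 42
f 41 42 37
f 42 35 43
f 42 43 37
f 43 35 44
f 43 44 37
f 44 35 45
f 44 45 37
f 45 35 46
f 45 46 37
f 46 35 47
f 46 47 37
f 47 35 48
f 47 48 37
f 48 35 49
f 48 49 37
f 49 35 50
f 49 50 37
f 50 35 51
f 50 51 37
f 51 35 52
f 51 52 37
f 52 35 36
f 52 36 37
f 54 53 57
f 54 57 55
f 55 57 58
f 55 58 56
f 57 53 59
f 57 59 58
f 58 59 60
f 58 60 56
f 59 53 61
f 59 61 60
f 60 61 62
f 60 62 56
f 61 53 63
f 61 63 62
f 62 63 64
f 62 64 56
f 63 53 65
f 63 65 64
f 64 65 66
f 64 66 56
f 65 53 67
f 65 67 66
f 66 67 68
f 66 68 56
f 67 53 69
f 67 69 68
f 68 69 70
f 68 70 56
f 69 53 71
f 69 71 70
f 70 71 72
f 70 72 56
f 71 53 54
f 71 54 72
f 72 54 55
f 72 55 56



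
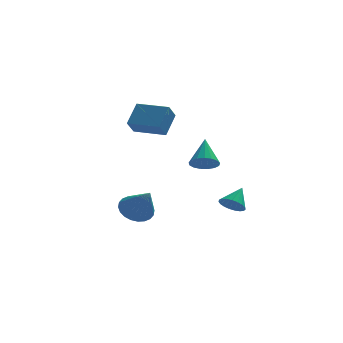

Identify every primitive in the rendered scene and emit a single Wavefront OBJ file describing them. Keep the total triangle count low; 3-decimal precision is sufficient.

v 2.126 -3.901 -2.434
v 2.722 -4.339 -2.45
v 2.754 -3.079 -1.566
v 2.781 -4.143 -2.679
v 2.727 -3.904 -2.866
v 2.568 -3.665 -2.978
v 2.334 -3.467 -2.996
v 2.063 -3.344 -2.916
v 1.803 -3.317 -2.754
v 1.599 -3.391 -2.536
v 1.486 -3.554 -2.3
v 1.484 -3.776 -2.087
v 1.593 -4.02 -1.935
v 1.794 -4.244 -1.868
v 2.052 -4.408 -1.899
v 2.323 -4.484 -2.023
v 2.56 -4.46 -2.218
v -2.665 2.636 1.294
v -2.057 3.634 2.402
v -2.258 3.298 0.474
v -1.65 4.296 1.582
v -1.01 1.624 1.298
v -0.402 2.622 2.406
v -0.603 2.286 0.478
v 0.005 3.284 1.586
v -2.448 -0.513 -3.827
v -1.484 -0.324 -4.061
v -1.832 -1.707 -2.253
v -1.56 -0.031 -3.809
v -1.772 0.188 -3.56
v -2.087 0.301 -3.351
v -2.456 0.29 -3.215
v -2.825 0.157 -3.172
v -3.136 -0.078 -3.229
v -3.342 -0.38 -3.377
v -3.412 -0.701 -3.593
v -3.336 -0.994 -3.845
v -3.124 -1.214 -4.095
v -2.809 -1.327 -4.303
v -2.44 -1.316 -4.44
v -2.071 -1.183 -4.483
v -1.76 -0.947 -4.426
v -1.554 -0.646 -4.278
v 0.835 -2.876 0.14
v 1.408 -2.535 -0.302
v 1.025 -1.564 1.4
v 1.086 -2.369 -0.426
v 0.706 -2.32 -0.42
v 0.356 -2.397 -0.286
v 0.115 -2.585 -0.055
v 0.04 -2.839 0.221
v 0.146 -3.102 0.479
v 0.41 -3.313 0.658
v 0.772 -3.424 0.719
v 1.148 -3.409 0.647
v 1.452 -3.273 0.459
v 1.615 -3.045 0.198
v 1.599 -2.779 -0.077
f 2 1 4
f 2 4 3
f 4 1 5
f 4 5 3
f 5 1 6
f 5 6 3
f 6 1 7
f 6 7 3
f 7 1 8
f 7 8 3
f 8 1 9
f 8 9 3
f 9 1 10
f 9 10 3
f 10 1 11
f 10 11 3
f 11 1 12
f 11 12 3
f 12 1 13
f 12 13 3
f 13 1 14
f 13 14 3
f 14 1 15
f 14 15 3
f 15 1 16
f 15 16 3
f 16 1 17
f 16 17 3
f 17 1 2
f 17 2 3
f 19 21 18
f 22 19 18
f 18 21 20
f 20 22 18
f 19 25 21
f 23 19 22
f 23 25 19
f 21 25 20
f 24 22 20
f 20 25 24
f 24 23 22
f 25 23 24
f 27 26 29
f 27 29 28
f 29 26 30
f 29 30 28
f 30 26 31
f 30 31 28
f 31 26 32
f 31 32 28
f 32 26 33
f 32 33 28
f 33 26 34
f 33 34 28
f 34 26 35
f 34 35 28
f 35 26 36
f 35 36 28
f 36 26 37
f 36 37 28
f 37 26 38
f 37 38 28
f 38 26 39
f 38 39 28
f 39 26 40
f 39 40 28
f 40 26 41
f 40 41 28
f 41 26 42
f 41 42 28
f 42 26 43
f 42 43 28
f 43 26 27
f 43 27 28
f 45 44 47
f 45 47 46
f 47 44 48
f 47 48 46
f 48 44 49
f 48 49 46
f 49 44 50
f 49 50 46
f 50 44 51
f 50 51 46
f 51 44 52
f 51 52 46
f 52 44 53
f 52 53 46
f 53 44 54
f 53 54 46
f 54 44 55
f 54 55 46
f 55 44 56
f 55 56 46
f 56 44 57
f 56 57 46
f 57 44 58
f 57 58 46
f 58 44 45
f 58 45 46

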